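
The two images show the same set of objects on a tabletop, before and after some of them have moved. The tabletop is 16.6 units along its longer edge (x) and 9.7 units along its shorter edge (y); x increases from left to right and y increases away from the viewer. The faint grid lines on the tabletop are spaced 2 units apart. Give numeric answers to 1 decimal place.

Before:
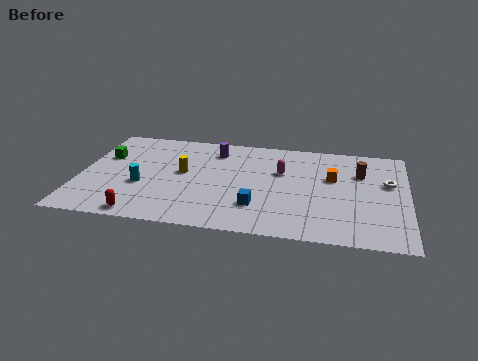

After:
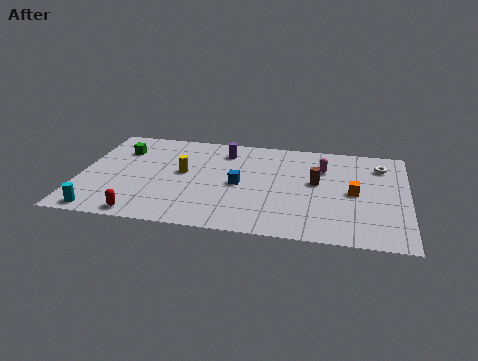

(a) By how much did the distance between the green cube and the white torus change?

-1.2

They were about 14.5 units apart before and 13.3 after — 1.2 units closer together.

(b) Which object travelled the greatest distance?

the cyan cylinder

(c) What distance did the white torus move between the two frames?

1.7

From (15.6, 5.9) to (15.2, 7.6), the white torus covered √(0.4² + 1.7²) ≈ 1.7 units.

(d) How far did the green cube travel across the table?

1.1

The green cube moved from about (1.1, 6.3) to (1.9, 7.1), a distance of √(0.8² + 0.8²) ≈ 1.1.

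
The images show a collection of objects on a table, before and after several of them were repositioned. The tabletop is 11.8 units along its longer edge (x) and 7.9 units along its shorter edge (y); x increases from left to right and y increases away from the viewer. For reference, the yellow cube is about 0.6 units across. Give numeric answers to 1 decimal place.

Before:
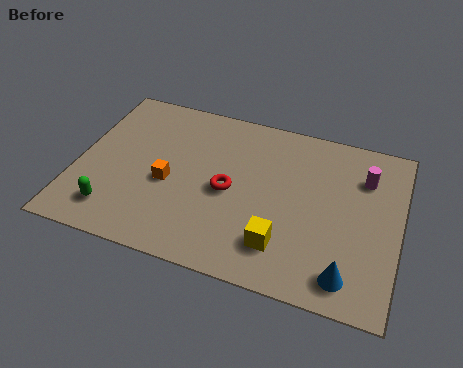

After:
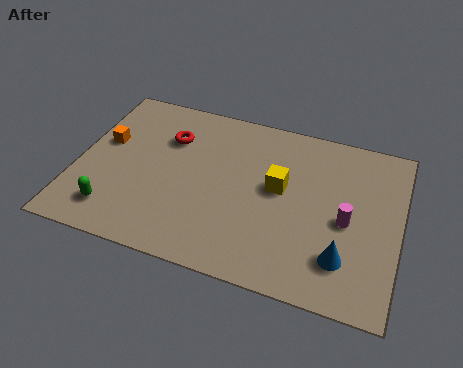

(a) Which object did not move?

the green capsule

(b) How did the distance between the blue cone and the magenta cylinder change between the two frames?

-2.9

Before: roughly 4.6 units apart; after: 1.7. That's 2.9 units closer together.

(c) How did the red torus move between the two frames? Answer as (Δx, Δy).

(-2.4, 1.9)

The red torus was at about (5.6, 3.7) and moved to about (3.2, 5.6).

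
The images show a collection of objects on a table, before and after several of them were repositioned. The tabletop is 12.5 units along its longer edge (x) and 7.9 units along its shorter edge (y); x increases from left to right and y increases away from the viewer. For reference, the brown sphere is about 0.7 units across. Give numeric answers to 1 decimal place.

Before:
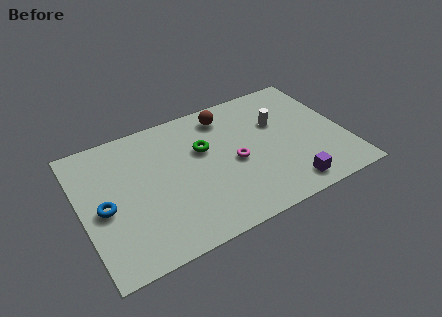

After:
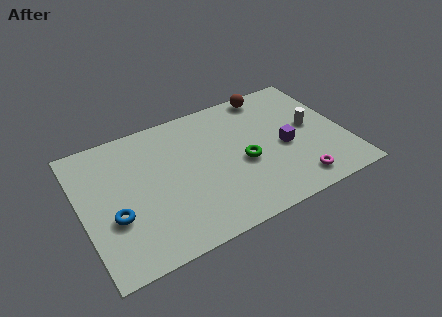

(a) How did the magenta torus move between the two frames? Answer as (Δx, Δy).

(2.6, -2.4)

The magenta torus started near (7.2, 3.6) and ended near (9.8, 1.2).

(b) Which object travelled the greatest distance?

the magenta torus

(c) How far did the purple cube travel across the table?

2.4

From (9.4, 1.1) to (9.6, 3.5), the purple cube covered √(0.2² + 2.4²) ≈ 2.4 units.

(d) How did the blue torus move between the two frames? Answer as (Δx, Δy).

(0.4, -0.7)

The blue torus was at about (1.0, 3.6) and moved to about (1.4, 2.9).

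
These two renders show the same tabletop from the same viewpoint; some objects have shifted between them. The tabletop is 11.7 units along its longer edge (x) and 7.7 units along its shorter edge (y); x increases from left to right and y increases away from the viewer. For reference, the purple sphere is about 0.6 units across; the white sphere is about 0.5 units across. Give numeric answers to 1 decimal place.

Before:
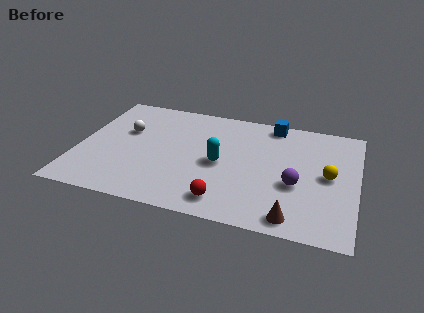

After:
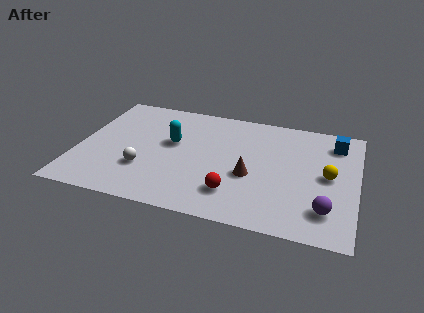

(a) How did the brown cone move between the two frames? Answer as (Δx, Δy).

(-1.9, 2.2)

From the two frames, the brown cone sits at roughly (9.2, 0.9) before and (7.3, 3.1) after.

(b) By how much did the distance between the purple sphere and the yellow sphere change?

+0.6

The distance was about 1.6 in the first image and 2.2 in the second, so they moved 0.6 units further apart.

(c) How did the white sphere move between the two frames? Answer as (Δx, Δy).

(1.0, -2.4)

From the two frames, the white sphere sits at roughly (1.9, 4.8) before and (2.9, 2.4) after.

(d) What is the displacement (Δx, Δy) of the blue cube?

(2.7, -0.7)

The blue cube started near (8.0, 6.9) and ended near (10.7, 6.2).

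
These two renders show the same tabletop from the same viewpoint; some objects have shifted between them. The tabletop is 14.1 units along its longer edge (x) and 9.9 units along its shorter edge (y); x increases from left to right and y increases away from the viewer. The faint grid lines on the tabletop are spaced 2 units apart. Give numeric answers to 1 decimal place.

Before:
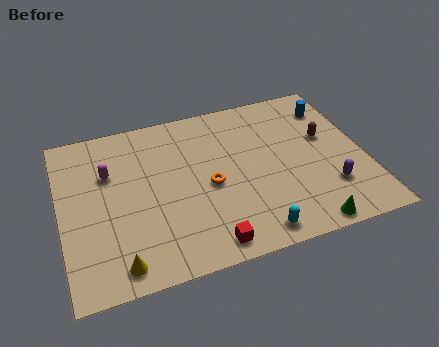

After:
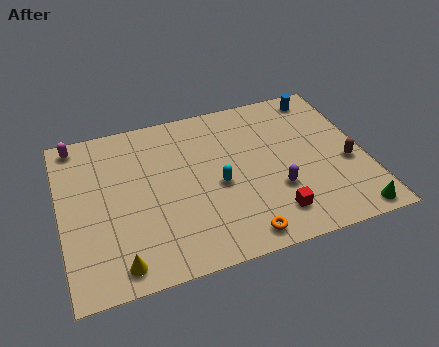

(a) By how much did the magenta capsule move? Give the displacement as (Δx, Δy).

(-1.4, 2.3)

From the two frames, the magenta capsule sits at roughly (2.3, 6.6) before and (0.9, 8.9) after.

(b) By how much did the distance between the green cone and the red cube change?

-0.9

Before: roughly 4.5 units apart; after: 3.6. That's 0.9 units closer together.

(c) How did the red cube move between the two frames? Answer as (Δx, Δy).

(3.1, 0.8)

The red cube was at about (6.4, 1.1) and moved to about (9.5, 1.9).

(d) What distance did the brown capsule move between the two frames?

2.1

The brown capsule moved from about (12.4, 5.9) to (13.2, 4.0), a distance of √(0.8² + 1.9²) ≈ 2.1.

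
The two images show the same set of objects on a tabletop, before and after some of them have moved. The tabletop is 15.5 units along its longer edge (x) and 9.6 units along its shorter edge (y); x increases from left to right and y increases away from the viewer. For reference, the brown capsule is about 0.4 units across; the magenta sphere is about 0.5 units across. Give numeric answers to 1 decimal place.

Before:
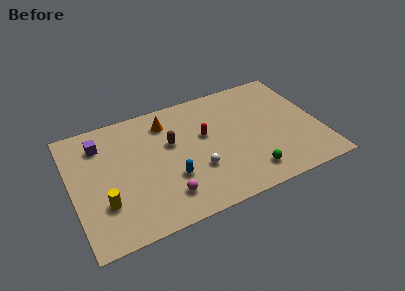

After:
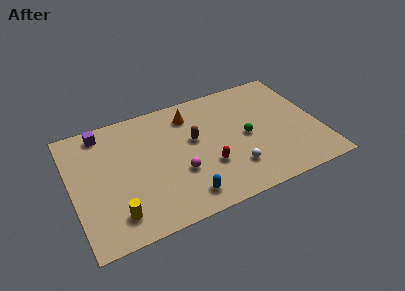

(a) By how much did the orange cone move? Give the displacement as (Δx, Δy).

(1.5, 0.0)

The orange cone started near (6.2, 7.7) and ended near (7.7, 7.7).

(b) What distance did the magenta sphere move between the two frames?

1.7

From (5.5, 2.0) to (6.5, 3.4), the magenta sphere covered √(1.0² + 1.4²) ≈ 1.7 units.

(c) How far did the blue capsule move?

1.8

From (6.0, 3.2) to (6.6, 1.5), the blue capsule covered √(0.6² + 1.7²) ≈ 1.8 units.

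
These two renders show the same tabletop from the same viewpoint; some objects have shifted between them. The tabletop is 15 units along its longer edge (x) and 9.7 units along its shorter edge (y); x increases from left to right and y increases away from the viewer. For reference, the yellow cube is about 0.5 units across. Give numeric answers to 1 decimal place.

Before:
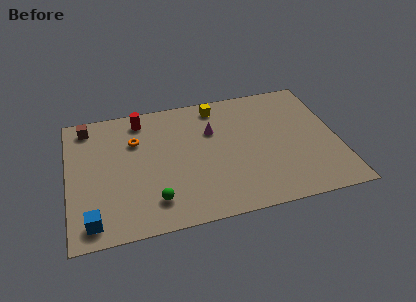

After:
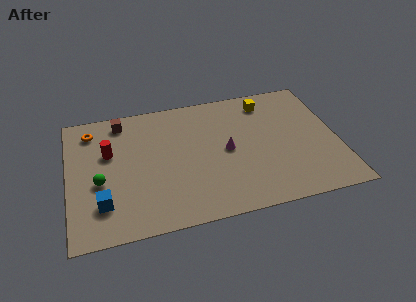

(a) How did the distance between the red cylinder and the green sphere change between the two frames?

-4.1

The distance was about 6.3 in the first image and 2.2 in the second, so they moved 4.1 units closer together.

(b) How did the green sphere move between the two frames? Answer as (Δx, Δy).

(-2.9, 2.0)

The green sphere started near (4.6, 2.0) and ended near (1.7, 4.0).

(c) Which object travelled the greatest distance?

the green sphere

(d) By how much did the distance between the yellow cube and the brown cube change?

+0.9

The distance was about 7.3 in the first image and 8.2 in the second, so they moved 0.9 units further apart.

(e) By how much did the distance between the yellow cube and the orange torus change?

+4.9

They were about 5.0 units apart before and 9.9 after — 4.9 units further apart.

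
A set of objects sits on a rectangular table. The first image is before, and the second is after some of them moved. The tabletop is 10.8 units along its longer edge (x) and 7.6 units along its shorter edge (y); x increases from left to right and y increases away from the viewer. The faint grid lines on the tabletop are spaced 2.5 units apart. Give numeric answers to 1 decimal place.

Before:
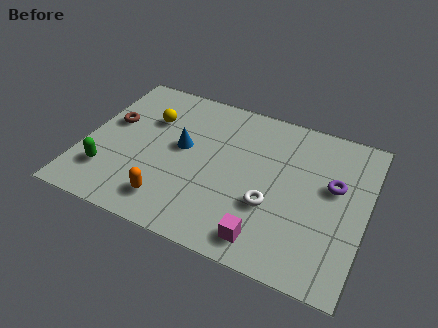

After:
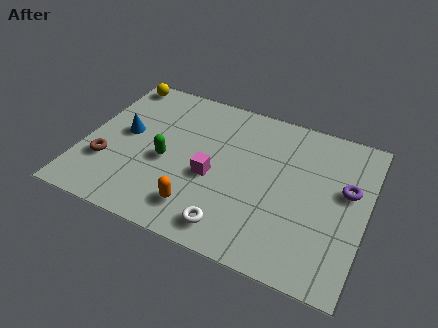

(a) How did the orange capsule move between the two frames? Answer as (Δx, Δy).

(1.1, 0.1)

The orange capsule started near (3.6, 1.4) and ended near (4.7, 1.5).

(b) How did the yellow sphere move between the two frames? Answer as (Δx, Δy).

(-1.5, 1.6)

From the two frames, the yellow sphere sits at roughly (2.3, 5.2) before and (0.8, 6.8) after.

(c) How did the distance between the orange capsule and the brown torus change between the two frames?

-0.3

They were about 4.1 units apart before and 3.8 after — 0.3 units closer together.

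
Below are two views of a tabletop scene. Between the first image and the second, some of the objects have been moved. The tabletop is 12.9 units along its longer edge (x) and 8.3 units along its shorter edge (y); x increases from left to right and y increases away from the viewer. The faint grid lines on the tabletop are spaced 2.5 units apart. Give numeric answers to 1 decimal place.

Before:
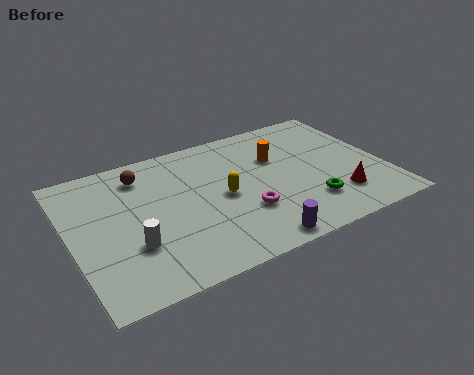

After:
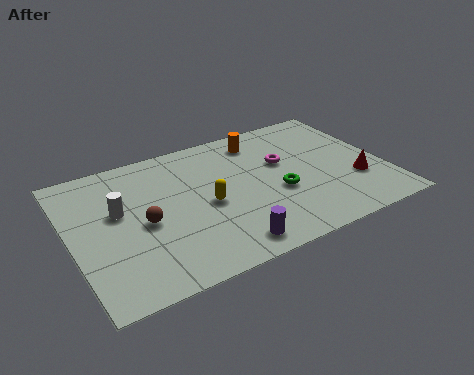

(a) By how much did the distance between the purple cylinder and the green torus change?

+0.5

They were about 2.8 units apart before and 3.3 after — 0.5 units further apart.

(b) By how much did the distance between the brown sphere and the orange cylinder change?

+0.5

They were about 5.6 units apart before and 6.1 after — 0.5 units further apart.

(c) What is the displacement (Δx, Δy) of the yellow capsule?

(-0.7, -0.2)

From the two frames, the yellow capsule sits at roughly (6.2, 4.0) before and (5.5, 3.8) after.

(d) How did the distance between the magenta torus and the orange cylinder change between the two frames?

-1.4

They were about 3.3 units apart before and 1.9 after — 1.4 units closer together.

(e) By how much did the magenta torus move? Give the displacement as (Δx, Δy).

(2.0, 2.4)

The magenta torus started near (6.9, 2.7) and ended near (8.9, 5.1).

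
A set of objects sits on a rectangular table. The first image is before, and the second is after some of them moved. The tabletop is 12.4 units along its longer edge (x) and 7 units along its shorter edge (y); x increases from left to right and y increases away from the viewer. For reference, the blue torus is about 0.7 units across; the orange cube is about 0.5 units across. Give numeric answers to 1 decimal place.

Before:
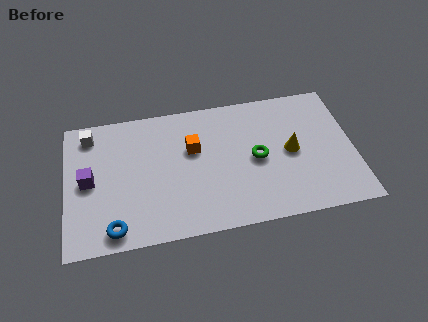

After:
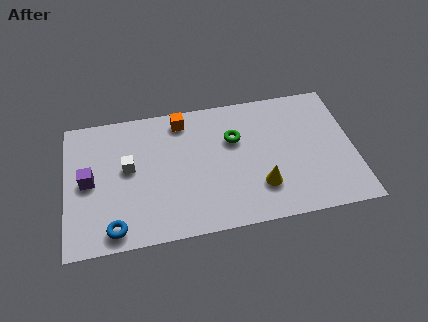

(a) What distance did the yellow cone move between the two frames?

2.1

The yellow cone was near (9.7, 3.5) before and (8.3, 1.9) after, so it travelled √(1.4² + 1.6²) ≈ 2.1 units.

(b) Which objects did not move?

the blue torus and the purple cube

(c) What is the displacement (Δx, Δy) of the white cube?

(1.6, -2.0)

The white cube started near (1.1, 5.9) and ended near (2.7, 3.9).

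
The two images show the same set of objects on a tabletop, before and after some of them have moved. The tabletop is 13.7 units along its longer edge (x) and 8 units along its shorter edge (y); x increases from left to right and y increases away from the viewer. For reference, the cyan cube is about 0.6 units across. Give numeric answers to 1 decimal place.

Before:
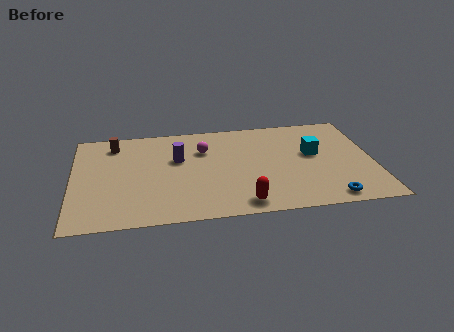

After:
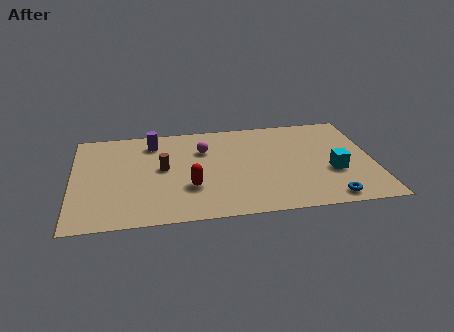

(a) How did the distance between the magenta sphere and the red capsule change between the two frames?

-1.8

The distance was about 4.9 in the first image and 3.1 in the second, so they moved 1.8 units closer together.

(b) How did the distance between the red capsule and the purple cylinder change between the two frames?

-0.7

The distance was about 4.9 in the first image and 4.2 in the second, so they moved 0.7 units closer together.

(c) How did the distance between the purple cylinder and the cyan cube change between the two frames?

+2.6

The distance was about 6.2 in the first image and 8.8 in the second, so they moved 2.6 units further apart.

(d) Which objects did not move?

the magenta sphere and the blue torus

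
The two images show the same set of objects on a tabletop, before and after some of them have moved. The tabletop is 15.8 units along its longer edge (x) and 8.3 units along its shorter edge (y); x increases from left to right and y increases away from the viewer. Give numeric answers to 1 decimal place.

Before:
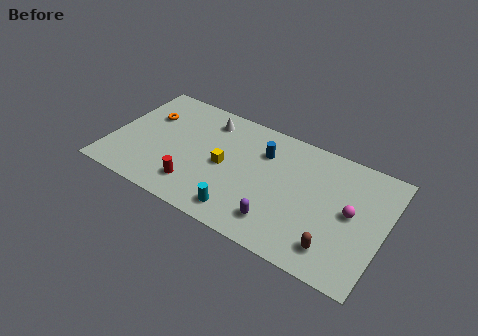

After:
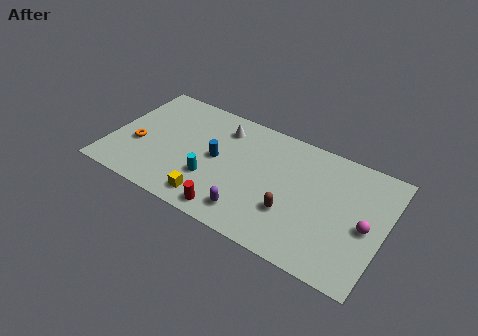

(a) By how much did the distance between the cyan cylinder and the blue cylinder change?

-3.1

They were about 4.7 units apart before and 1.6 after — 3.1 units closer together.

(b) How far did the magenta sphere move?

1.0

From (13.9, 4.3) to (14.8, 3.8), the magenta sphere covered √(0.9² + 0.5²) ≈ 1.0 units.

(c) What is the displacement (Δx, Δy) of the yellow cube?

(-0.4, -2.7)

From the two frames, the yellow cube sits at roughly (6.6, 4.0) before and (6.2, 1.3) after.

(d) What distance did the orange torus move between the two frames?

2.4

The orange torus was near (1.8, 5.6) before and (1.6, 3.2) after, so it travelled √(0.2² + 2.4²) ≈ 2.4 units.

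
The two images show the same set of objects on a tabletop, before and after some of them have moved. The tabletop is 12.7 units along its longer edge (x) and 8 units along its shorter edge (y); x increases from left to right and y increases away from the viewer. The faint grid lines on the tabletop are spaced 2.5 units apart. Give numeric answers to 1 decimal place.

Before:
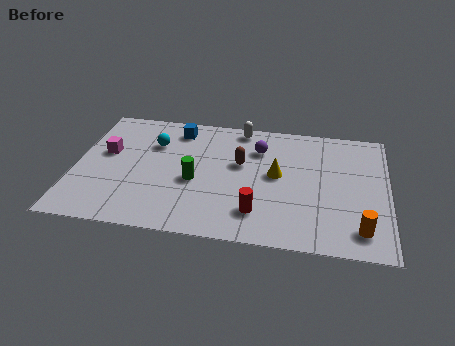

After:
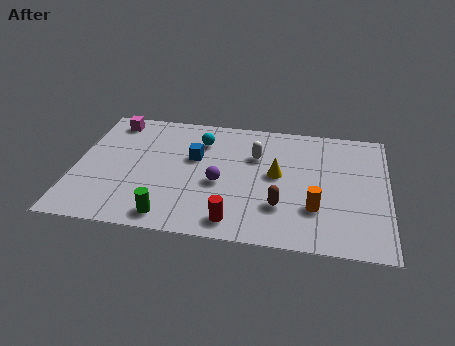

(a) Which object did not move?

the yellow cone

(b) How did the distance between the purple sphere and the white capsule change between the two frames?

+0.9

Before: roughly 1.5 units apart; after: 2.4. That's 0.9 units further apart.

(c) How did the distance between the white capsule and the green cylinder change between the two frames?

+1.3

Before: roughly 4.2 units apart; after: 5.5. That's 1.3 units further apart.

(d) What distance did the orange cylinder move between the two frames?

2.1

The orange cylinder was near (11.6, 1.4) before and (9.8, 2.4) after, so it travelled √(1.8² + 1.0²) ≈ 2.1 units.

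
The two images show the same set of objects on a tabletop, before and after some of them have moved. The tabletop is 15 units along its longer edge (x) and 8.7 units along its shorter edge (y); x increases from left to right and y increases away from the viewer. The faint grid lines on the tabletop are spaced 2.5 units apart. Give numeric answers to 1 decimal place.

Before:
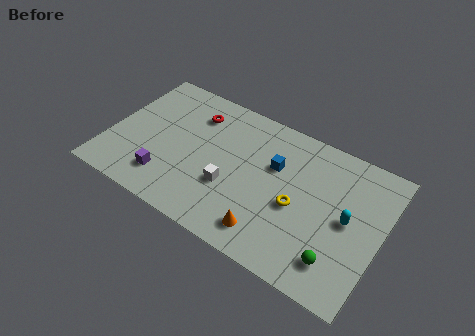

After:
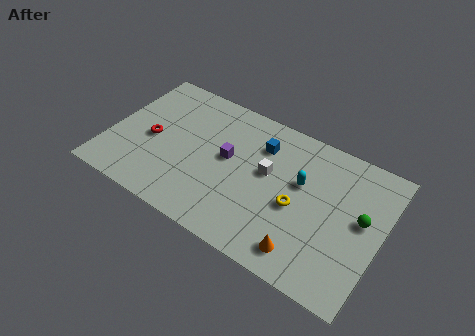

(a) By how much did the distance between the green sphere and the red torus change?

+1.6

Before: roughly 10.0 units apart; after: 11.6. That's 1.6 units further apart.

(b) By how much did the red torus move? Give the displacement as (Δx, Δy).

(-2.0, -2.7)

From the two frames, the red torus sits at roughly (4.3, 6.7) before and (2.3, 4.0) after.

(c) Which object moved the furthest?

the purple cube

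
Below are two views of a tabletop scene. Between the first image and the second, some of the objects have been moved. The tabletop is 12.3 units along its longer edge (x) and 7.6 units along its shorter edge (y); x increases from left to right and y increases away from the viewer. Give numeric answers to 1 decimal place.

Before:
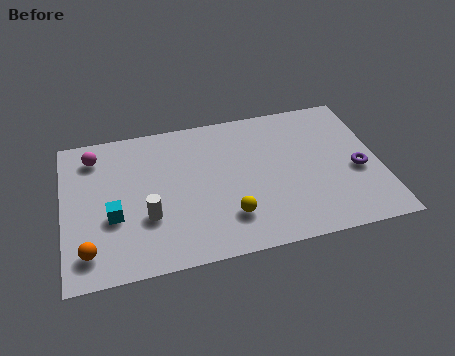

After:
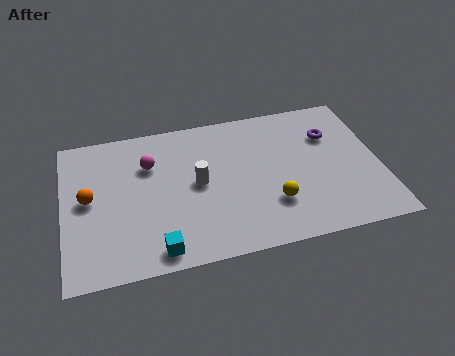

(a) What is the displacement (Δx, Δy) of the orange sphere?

(0.1, 2.6)

From the two frames, the orange sphere sits at roughly (0.9, 1.4) before and (1.0, 4.0) after.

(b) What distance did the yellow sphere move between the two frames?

1.7

From (6.3, 1.9) to (8.0, 2.2), the yellow sphere covered √(1.7² + 0.3²) ≈ 1.7 units.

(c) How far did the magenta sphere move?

2.3

The magenta sphere was near (1.3, 6.2) before and (3.4, 5.3) after, so it travelled √(2.1² + 0.9²) ≈ 2.3 units.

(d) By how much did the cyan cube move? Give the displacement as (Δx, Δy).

(1.6, -2.0)

From the two frames, the cyan cube sits at roughly (1.9, 2.9) before and (3.5, 0.9) after.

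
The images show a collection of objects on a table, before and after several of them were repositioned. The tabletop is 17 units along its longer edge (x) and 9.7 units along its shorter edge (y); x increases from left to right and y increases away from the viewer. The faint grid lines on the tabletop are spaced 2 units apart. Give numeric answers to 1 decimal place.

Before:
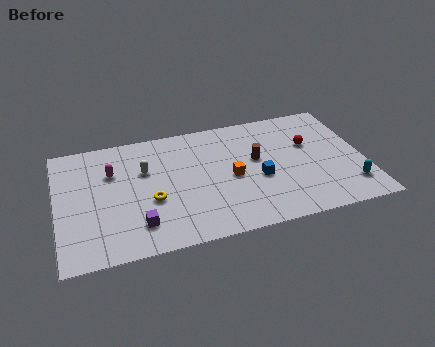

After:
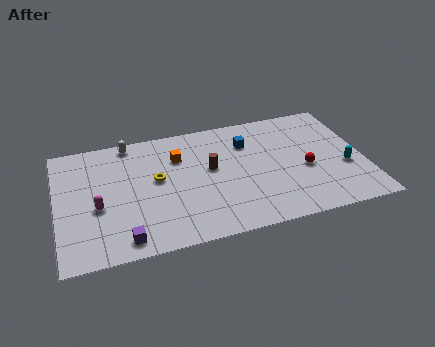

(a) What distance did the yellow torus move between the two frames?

1.6

The yellow torus was near (5.1, 3.8) before and (5.5, 5.4) after, so it travelled √(0.4² + 1.6²) ≈ 1.6 units.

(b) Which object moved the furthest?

the orange cube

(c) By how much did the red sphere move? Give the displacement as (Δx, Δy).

(-0.4, -2.0)

The red sphere started near (14.1, 6.1) and ended near (13.7, 4.1).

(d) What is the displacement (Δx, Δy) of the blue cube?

(-0.4, 3.1)

From the two frames, the blue cube sits at roughly (11.1, 4.0) before and (10.7, 7.1) after.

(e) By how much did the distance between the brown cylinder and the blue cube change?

+1.1

They were about 1.6 units apart before and 2.7 after — 1.1 units further apart.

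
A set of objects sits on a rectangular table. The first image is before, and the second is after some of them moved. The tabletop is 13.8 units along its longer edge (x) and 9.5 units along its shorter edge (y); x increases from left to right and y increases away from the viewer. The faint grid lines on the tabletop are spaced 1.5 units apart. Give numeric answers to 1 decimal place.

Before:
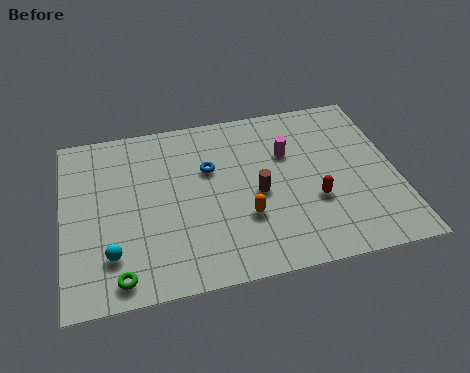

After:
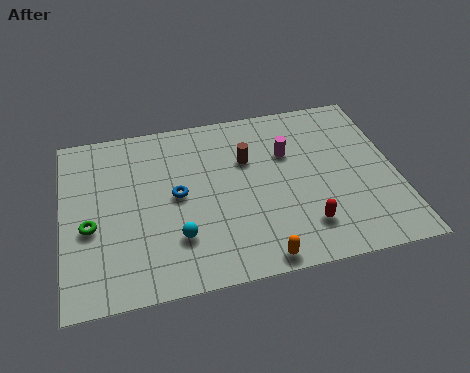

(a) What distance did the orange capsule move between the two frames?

2.3

The orange capsule moved from about (7.4, 3.1) to (7.8, 0.8), a distance of √(0.4² + 2.3²) ≈ 2.3.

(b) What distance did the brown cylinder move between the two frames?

2.0

The brown cylinder moved from about (8.0, 4.3) to (7.7, 6.3), a distance of √(0.3² + 2.0²) ≈ 2.0.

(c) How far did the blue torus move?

1.8

From (6.1, 6.1) to (4.7, 4.9), the blue torus covered √(1.4² + 1.2²) ≈ 1.8 units.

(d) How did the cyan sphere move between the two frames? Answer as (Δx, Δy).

(2.7, 0.3)

The cyan sphere started near (1.9, 2.3) and ended near (4.6, 2.6).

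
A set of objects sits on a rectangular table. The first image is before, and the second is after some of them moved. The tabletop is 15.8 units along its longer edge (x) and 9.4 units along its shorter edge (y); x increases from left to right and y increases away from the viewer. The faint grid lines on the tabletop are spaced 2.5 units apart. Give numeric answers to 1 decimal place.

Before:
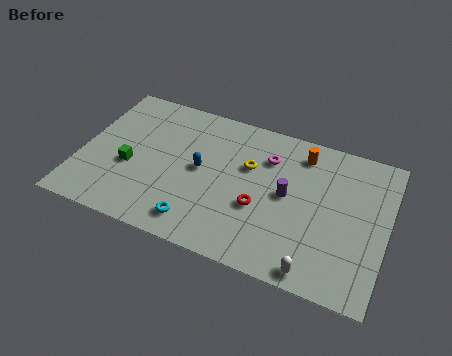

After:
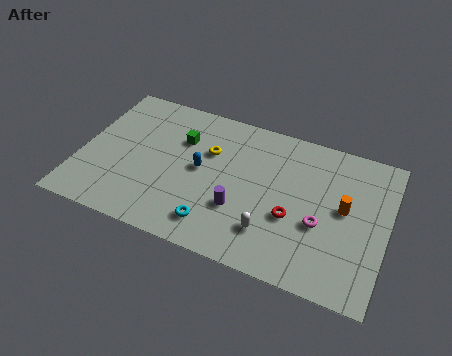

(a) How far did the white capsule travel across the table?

2.8

The white capsule was near (12.5, 0.9) before and (10.1, 2.3) after, so it travelled √(2.4² + 1.4²) ≈ 2.8 units.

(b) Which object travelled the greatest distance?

the magenta torus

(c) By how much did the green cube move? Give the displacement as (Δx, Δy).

(2.4, 2.7)

From the two frames, the green cube sits at roughly (2.6, 3.8) before and (5.0, 6.5) after.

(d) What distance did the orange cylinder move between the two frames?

3.6

From (11.2, 7.8) to (13.6, 5.1), the orange cylinder covered √(2.4² + 2.7²) ≈ 3.6 units.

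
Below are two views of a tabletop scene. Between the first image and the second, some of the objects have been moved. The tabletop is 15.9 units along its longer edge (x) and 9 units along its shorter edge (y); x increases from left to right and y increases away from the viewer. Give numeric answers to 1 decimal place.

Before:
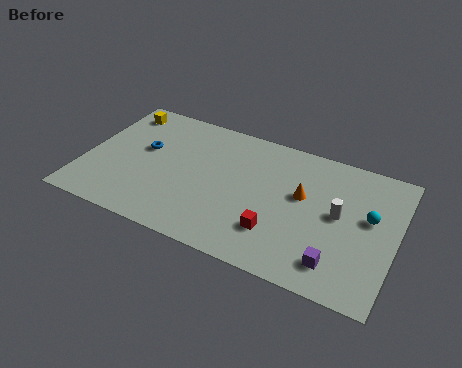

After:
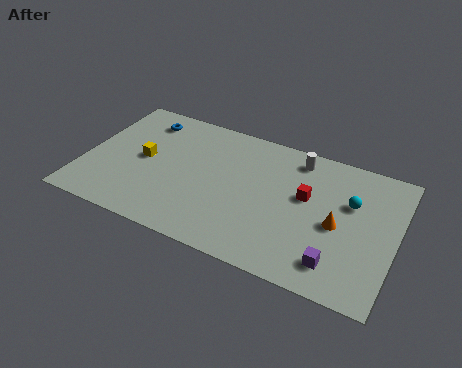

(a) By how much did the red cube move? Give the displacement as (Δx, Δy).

(1.2, 2.9)

The red cube started near (10.1, 2.4) and ended near (11.3, 5.3).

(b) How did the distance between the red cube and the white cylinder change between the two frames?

-1.3

They were about 3.8 units apart before and 2.5 after — 1.3 units closer together.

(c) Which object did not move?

the purple cube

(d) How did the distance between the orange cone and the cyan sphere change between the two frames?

-1.6

Before: roughly 3.4 units apart; after: 1.8. That's 1.6 units closer together.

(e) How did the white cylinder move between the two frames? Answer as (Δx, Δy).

(-2.4, 2.9)

The white cylinder was at about (13.0, 4.8) and moved to about (10.6, 7.7).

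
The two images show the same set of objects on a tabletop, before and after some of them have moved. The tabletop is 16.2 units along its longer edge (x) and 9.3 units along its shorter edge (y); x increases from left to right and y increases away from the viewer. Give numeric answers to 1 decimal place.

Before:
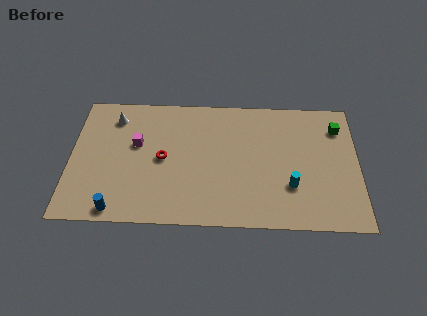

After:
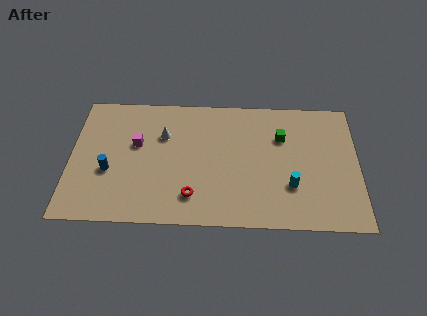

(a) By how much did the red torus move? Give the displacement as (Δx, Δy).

(1.7, -2.6)

The red torus was at about (5.2, 4.6) and moved to about (6.9, 2.0).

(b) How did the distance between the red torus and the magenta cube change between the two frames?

+3.0

The distance was about 1.8 in the first image and 4.8 in the second, so they moved 3.0 units further apart.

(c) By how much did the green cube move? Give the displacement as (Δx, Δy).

(-3.2, -0.8)

The green cube started near (15.1, 7.2) and ended near (11.9, 6.4).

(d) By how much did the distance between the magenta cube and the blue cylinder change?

-2.3

The distance was about 4.8 in the first image and 2.5 in the second, so they moved 2.3 units closer together.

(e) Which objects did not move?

the magenta cube and the cyan cylinder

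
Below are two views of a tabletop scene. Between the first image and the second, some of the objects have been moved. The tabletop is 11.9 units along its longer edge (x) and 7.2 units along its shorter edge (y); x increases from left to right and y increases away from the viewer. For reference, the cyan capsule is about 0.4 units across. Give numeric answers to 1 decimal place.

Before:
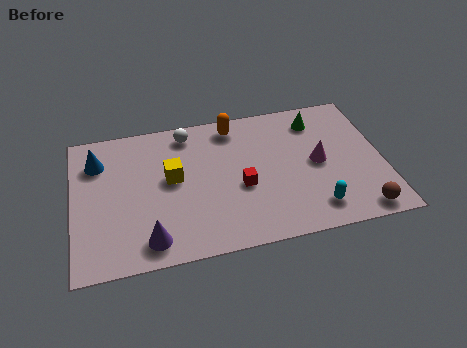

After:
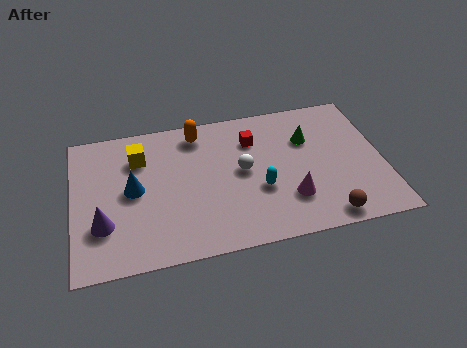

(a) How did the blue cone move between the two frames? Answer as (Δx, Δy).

(1.3, -1.7)

The blue cone was at about (1.0, 5.4) and moved to about (2.3, 3.7).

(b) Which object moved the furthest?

the white sphere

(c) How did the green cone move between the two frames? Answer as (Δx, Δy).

(-0.4, -0.9)

The green cone started near (9.5, 5.8) and ended near (9.1, 4.9).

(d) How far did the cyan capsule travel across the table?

2.4

From (9.1, 1.3) to (7.1, 2.7), the cyan capsule covered √(2.0² + 1.4²) ≈ 2.4 units.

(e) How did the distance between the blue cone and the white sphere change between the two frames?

+0.6

Before: roughly 3.6 units apart; after: 4.2. That's 0.6 units further apart.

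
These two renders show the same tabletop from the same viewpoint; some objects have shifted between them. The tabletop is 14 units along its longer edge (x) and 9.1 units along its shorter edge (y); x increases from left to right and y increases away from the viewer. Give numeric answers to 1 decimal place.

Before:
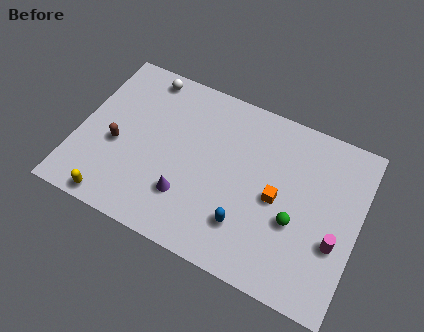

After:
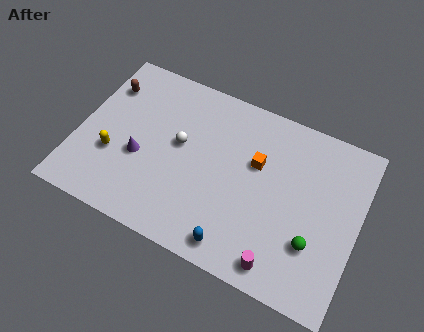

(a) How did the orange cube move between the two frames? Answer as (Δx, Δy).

(-1.2, 1.4)

From the two frames, the orange cube sits at roughly (10.0, 4.3) before and (8.8, 5.7) after.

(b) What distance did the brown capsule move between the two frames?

3.2

The brown capsule was near (2.0, 3.8) before and (1.0, 6.8) after, so it travelled √(1.0² + 3.0²) ≈ 3.2 units.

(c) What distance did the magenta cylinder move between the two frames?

3.3

The magenta cylinder was near (13.0, 3.3) before and (10.6, 1.1) after, so it travelled √(2.4² + 2.2²) ≈ 3.3 units.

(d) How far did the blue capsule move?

1.2

From (8.7, 2.3) to (8.4, 1.1), the blue capsule covered √(0.3² + 1.2²) ≈ 1.2 units.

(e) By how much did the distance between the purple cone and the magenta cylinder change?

+0.5

They were about 7.3 units apart before and 7.8 after — 0.5 units further apart.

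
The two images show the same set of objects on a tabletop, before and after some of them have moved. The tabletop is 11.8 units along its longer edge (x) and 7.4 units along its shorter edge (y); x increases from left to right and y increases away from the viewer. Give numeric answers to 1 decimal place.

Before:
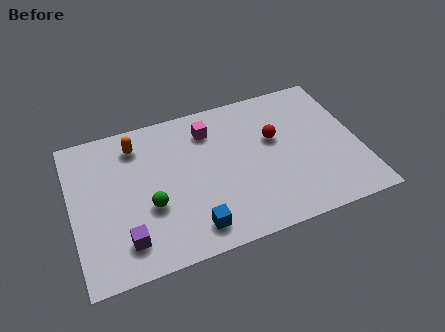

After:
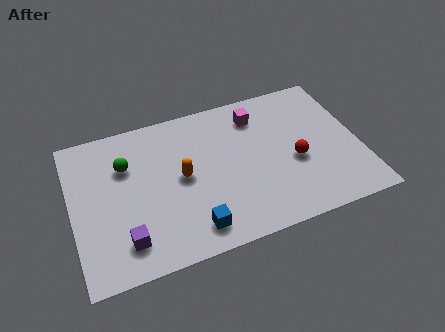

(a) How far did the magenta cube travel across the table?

2.0

The magenta cube moved from about (5.8, 5.8) to (7.8, 5.9), a distance of √(2.0² + 0.1²) ≈ 2.0.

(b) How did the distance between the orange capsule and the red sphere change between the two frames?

-1.1

The distance was about 5.8 in the first image and 4.7 in the second, so they moved 1.1 units closer together.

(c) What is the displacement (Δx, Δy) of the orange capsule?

(1.7, -2.2)

From the two frames, the orange capsule sits at roughly (2.8, 6.0) before and (4.5, 3.8) after.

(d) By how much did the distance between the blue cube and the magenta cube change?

+0.9

The distance was about 4.7 in the first image and 5.6 in the second, so they moved 0.9 units further apart.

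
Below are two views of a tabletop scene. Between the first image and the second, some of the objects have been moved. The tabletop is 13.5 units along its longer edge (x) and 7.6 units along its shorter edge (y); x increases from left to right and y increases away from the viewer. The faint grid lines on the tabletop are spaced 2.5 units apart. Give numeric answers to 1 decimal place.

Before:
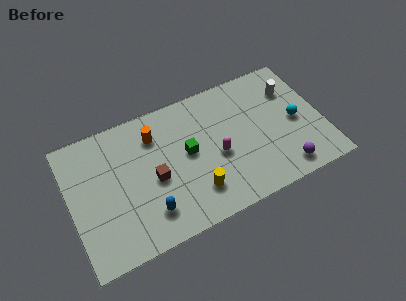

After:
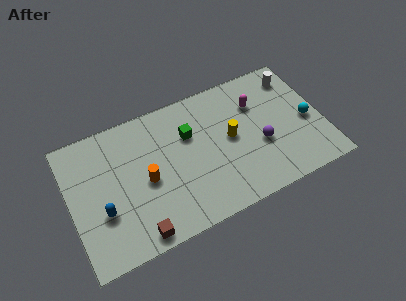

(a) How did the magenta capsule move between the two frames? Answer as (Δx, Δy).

(2.4, 2.1)

From the two frames, the magenta capsule sits at roughly (7.8, 3.3) before and (10.2, 5.4) after.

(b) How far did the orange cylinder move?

2.4

The orange cylinder was near (4.7, 5.8) before and (4.0, 3.5) after, so it travelled √(0.7² + 2.3²) ≈ 2.4 units.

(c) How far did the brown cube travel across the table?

2.9

From (4.4, 3.4) to (3.2, 0.8), the brown cube covered √(1.2² + 2.6²) ≈ 2.9 units.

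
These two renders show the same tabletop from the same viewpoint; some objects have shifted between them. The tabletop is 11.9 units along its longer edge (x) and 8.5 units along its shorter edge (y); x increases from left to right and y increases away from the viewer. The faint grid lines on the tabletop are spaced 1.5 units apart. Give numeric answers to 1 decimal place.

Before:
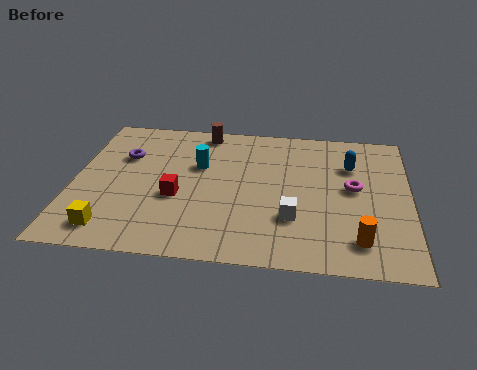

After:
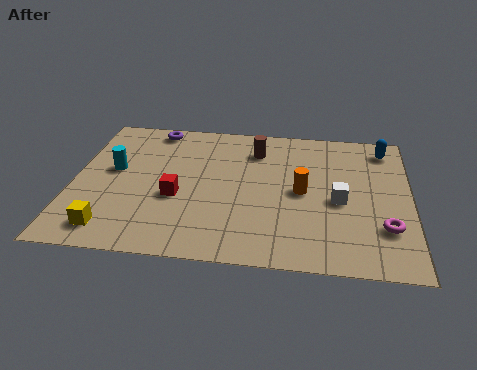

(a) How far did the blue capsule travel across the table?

1.7

The blue capsule was near (9.8, 6.0) before and (11.0, 7.2) after, so it travelled √(1.2² + 1.2²) ≈ 1.7 units.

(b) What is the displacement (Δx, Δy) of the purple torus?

(1.0, 1.9)

The purple torus was at about (1.7, 5.7) and moved to about (2.7, 7.6).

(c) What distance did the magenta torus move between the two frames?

2.5

The magenta torus was near (9.9, 4.6) before and (11.0, 2.4) after, so it travelled √(1.1² + 2.2²) ≈ 2.5 units.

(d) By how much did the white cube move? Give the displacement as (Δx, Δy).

(1.6, 1.2)

The white cube was at about (7.8, 2.6) and moved to about (9.4, 3.8).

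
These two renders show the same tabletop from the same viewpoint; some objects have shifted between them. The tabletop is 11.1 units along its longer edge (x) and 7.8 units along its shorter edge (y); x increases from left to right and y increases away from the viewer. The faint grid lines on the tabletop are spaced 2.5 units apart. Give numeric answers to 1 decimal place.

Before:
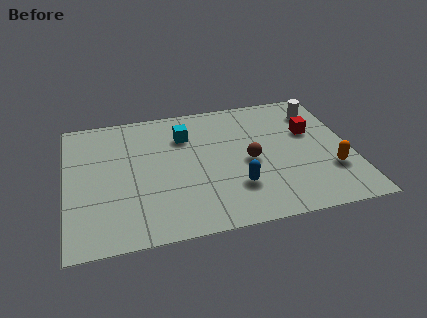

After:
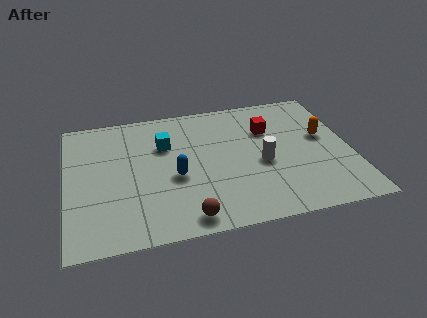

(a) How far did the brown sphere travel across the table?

3.7

The brown sphere was near (7.1, 3.6) before and (4.5, 0.9) after, so it travelled √(2.6² + 2.7²) ≈ 3.7 units.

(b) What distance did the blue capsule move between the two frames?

2.5

The blue capsule was near (6.5, 2.2) before and (4.2, 3.3) after, so it travelled √(2.3² + 1.1²) ≈ 2.5 units.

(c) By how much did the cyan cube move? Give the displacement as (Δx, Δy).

(-0.8, -0.4)

The cyan cube started near (4.7, 5.7) and ended near (3.9, 5.3).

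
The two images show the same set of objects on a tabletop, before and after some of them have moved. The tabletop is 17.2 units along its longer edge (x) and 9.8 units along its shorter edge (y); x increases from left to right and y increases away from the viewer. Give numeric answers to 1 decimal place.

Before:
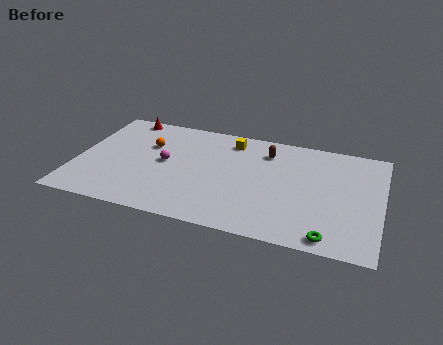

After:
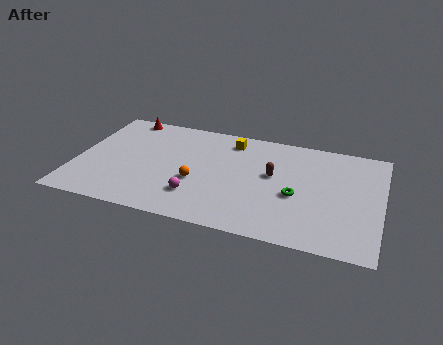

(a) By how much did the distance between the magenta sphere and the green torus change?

-4.6

Before: roughly 10.3 units apart; after: 5.7. That's 4.6 units closer together.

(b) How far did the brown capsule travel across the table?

2.2

The brown capsule was near (10.6, 7.7) before and (11.1, 5.6) after, so it travelled √(0.5² + 2.1²) ≈ 2.2 units.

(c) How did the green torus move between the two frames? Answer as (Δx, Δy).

(-2.0, 3.1)

The green torus was at about (14.5, 1.0) and moved to about (12.5, 4.1).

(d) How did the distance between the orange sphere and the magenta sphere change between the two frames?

-0.5

They were about 1.8 units apart before and 1.3 after — 0.5 units closer together.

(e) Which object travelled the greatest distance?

the orange sphere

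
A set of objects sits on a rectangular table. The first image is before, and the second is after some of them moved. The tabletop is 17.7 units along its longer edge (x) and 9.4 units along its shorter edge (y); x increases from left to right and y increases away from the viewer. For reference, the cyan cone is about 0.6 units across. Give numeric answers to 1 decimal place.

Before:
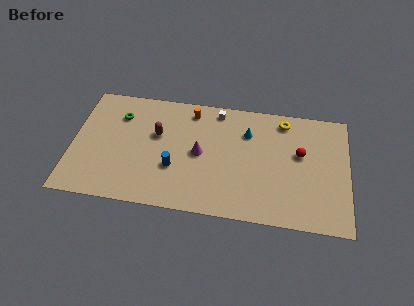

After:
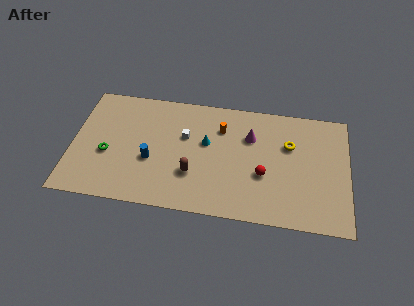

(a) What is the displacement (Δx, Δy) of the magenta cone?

(3.2, 1.8)

The magenta cone started near (8.2, 4.7) and ended near (11.4, 6.5).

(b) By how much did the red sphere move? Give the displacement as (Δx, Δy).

(-2.3, -2.0)

The red sphere was at about (14.6, 5.6) and moved to about (12.3, 3.6).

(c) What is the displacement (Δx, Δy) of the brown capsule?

(2.4, -2.8)

The brown capsule was at about (5.4, 5.8) and moved to about (7.8, 3.0).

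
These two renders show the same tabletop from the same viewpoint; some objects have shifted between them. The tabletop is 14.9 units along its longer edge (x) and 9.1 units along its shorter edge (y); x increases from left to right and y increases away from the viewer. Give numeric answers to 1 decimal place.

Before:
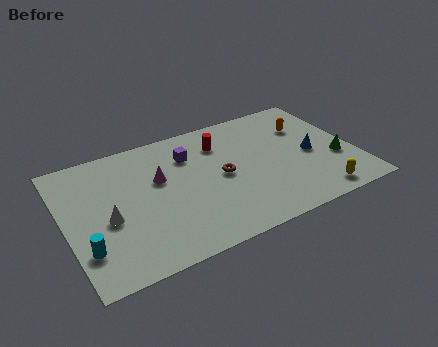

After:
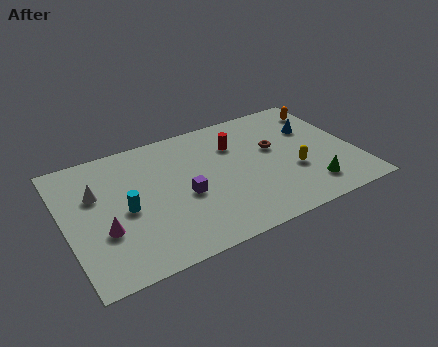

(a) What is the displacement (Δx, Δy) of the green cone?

(-1.7, -1.5)

The green cone started near (13.9, 3.3) and ended near (12.2, 1.8).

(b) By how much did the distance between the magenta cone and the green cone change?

+1.2

They were about 9.3 units apart before and 10.5 after — 1.2 units further apart.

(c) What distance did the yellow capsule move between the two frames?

2.4

The yellow capsule was near (12.5, 1.1) before and (11.6, 3.3) after, so it travelled √(0.9² + 2.2²) ≈ 2.4 units.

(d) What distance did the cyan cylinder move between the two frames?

2.8

The cyan cylinder moved from about (0.8, 2.4) to (3.0, 4.2), a distance of √(2.2² + 1.8²) ≈ 2.8.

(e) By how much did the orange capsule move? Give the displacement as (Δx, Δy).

(1.2, 1.0)

The orange capsule started near (12.8, 6.4) and ended near (14.0, 7.4).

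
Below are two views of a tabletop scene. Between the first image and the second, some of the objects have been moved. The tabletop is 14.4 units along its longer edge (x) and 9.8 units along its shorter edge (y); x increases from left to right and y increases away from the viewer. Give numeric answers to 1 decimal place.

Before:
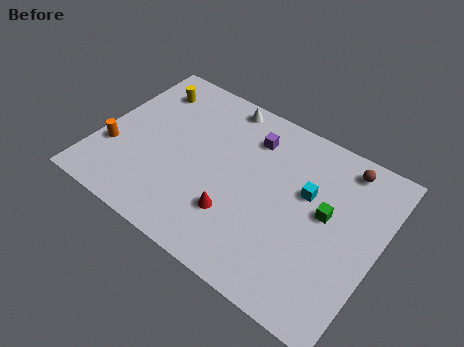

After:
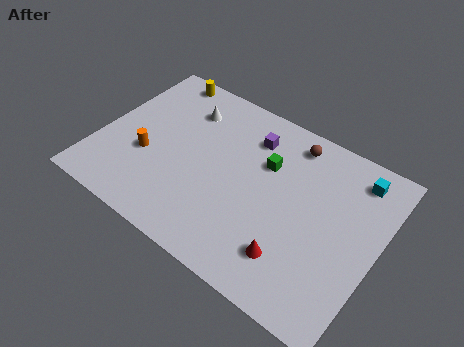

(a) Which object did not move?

the purple cube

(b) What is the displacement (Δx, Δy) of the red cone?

(3.1, -0.6)

The red cone was at about (7.5, 2.8) and moved to about (10.6, 2.2).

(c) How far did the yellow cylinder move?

1.2

The yellow cylinder moved from about (1.8, 7.8) to (2.2, 8.9), a distance of √(0.4² + 1.1²) ≈ 1.2.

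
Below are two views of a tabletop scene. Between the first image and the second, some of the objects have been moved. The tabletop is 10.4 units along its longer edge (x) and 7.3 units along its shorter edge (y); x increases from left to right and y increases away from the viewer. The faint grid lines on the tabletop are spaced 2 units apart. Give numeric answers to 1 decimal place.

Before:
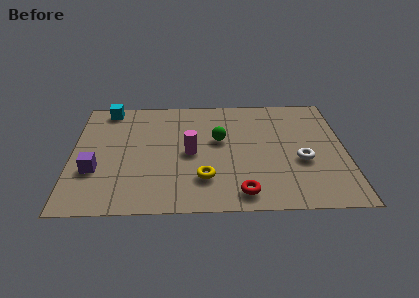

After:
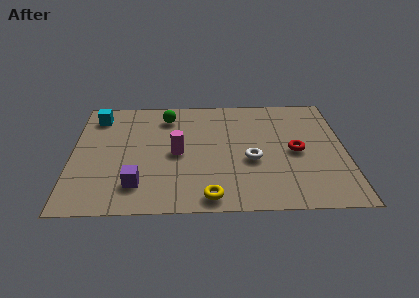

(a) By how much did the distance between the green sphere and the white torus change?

+0.9

They were about 3.4 units apart before and 4.3 after — 0.9 units further apart.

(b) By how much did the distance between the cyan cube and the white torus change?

-1.6

They were about 8.2 units apart before and 6.6 after — 1.6 units closer together.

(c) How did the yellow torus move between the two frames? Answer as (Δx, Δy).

(0.2, -1.1)

The yellow torus started near (5.0, 1.9) and ended near (5.2, 0.8).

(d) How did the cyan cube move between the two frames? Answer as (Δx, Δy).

(-0.4, -0.5)

From the two frames, the cyan cube sits at roughly (1.3, 6.5) before and (0.9, 6.0) after.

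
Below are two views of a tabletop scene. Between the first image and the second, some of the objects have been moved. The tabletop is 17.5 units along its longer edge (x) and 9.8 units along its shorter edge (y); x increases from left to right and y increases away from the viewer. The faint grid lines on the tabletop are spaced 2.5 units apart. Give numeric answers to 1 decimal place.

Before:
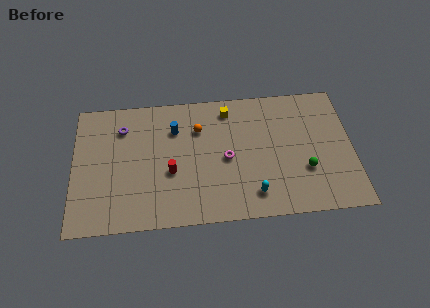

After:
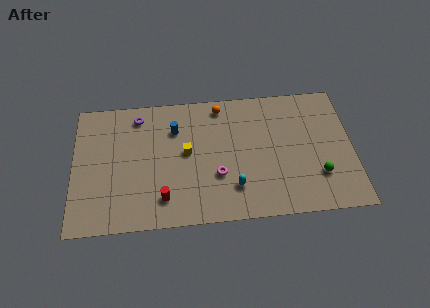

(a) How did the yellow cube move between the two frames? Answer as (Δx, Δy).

(-2.7, -3.0)

The yellow cube started near (9.8, 8.3) and ended near (7.1, 5.3).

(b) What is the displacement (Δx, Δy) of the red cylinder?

(-0.5, -1.9)

From the two frames, the red cylinder sits at roughly (6.1, 3.9) before and (5.6, 2.0) after.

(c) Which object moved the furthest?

the yellow cube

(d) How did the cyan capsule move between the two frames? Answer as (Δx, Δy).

(-1.2, 0.6)

The cyan capsule started near (11.2, 1.8) and ended near (10.0, 2.4).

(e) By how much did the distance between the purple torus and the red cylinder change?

+1.8

Before: roughly 4.7 units apart; after: 6.5. That's 1.8 units further apart.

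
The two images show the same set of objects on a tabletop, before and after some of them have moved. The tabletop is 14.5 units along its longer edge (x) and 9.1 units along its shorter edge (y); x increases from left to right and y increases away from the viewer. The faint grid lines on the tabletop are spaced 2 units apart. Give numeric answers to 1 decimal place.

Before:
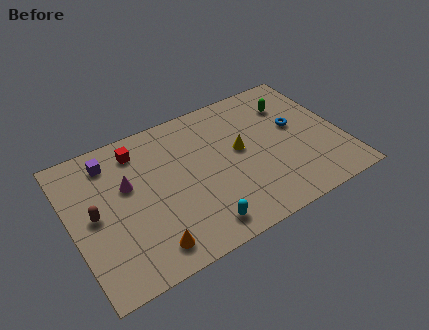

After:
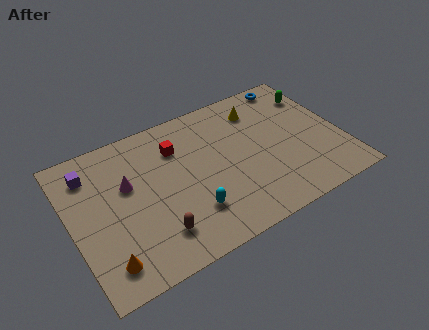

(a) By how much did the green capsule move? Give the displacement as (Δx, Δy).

(1.4, 0.1)

From the two frames, the green capsule sits at roughly (12.2, 6.8) before and (13.6, 6.9) after.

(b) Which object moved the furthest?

the brown capsule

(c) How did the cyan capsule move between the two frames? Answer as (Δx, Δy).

(-0.3, 1.1)

The cyan capsule started near (6.3, 1.3) and ended near (6.0, 2.4).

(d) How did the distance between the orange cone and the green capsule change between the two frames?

+3.1

They were about 10.2 units apart before and 13.3 after — 3.1 units further apart.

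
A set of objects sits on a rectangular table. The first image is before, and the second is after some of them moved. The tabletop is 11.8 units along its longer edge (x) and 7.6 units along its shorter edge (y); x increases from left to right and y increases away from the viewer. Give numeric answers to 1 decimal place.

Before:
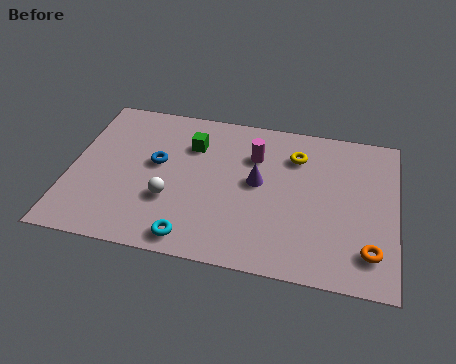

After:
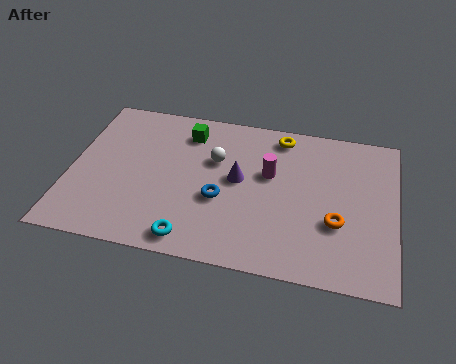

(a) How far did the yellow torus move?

1.1

From (8.1, 5.7) to (7.5, 6.6), the yellow torus covered √(0.6² + 0.9²) ≈ 1.1 units.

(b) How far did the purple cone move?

0.7

From (6.8, 4.1) to (6.1, 4.1), the purple cone covered √(0.7² + 0.0²) ≈ 0.7 units.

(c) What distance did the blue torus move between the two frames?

2.7

From (3.1, 4.3) to (5.5, 3.0), the blue torus covered √(2.4² + 1.3²) ≈ 2.7 units.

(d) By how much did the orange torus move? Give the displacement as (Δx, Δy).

(-1.2, 1.1)

The orange torus was at about (10.9, 1.6) and moved to about (9.7, 2.7).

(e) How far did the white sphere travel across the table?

2.7

From (3.7, 2.6) to (5.2, 4.9), the white sphere covered √(1.5² + 2.3²) ≈ 2.7 units.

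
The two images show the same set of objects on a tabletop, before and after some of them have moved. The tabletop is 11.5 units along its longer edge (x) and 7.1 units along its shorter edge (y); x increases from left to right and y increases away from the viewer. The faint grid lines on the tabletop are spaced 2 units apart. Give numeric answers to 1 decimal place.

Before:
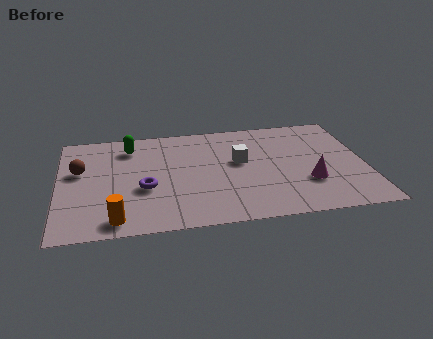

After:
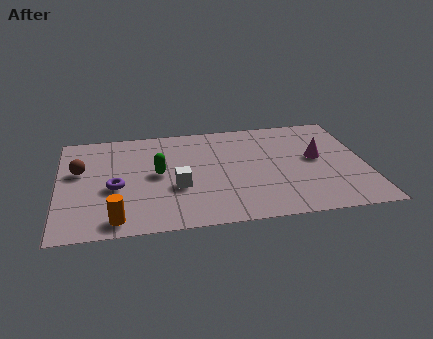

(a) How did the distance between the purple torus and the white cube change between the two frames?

-1.5

The distance was about 3.8 in the first image and 2.3 in the second, so they moved 1.5 units closer together.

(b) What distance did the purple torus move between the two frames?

1.1

The purple torus was near (3.2, 2.8) before and (2.1, 3.0) after, so it travelled √(1.1² + 0.2²) ≈ 1.1 units.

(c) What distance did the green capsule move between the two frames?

2.2

The green capsule was near (2.7, 5.7) before and (3.7, 3.7) after, so it travelled √(1.0² + 2.0²) ≈ 2.2 units.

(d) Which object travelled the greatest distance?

the white cube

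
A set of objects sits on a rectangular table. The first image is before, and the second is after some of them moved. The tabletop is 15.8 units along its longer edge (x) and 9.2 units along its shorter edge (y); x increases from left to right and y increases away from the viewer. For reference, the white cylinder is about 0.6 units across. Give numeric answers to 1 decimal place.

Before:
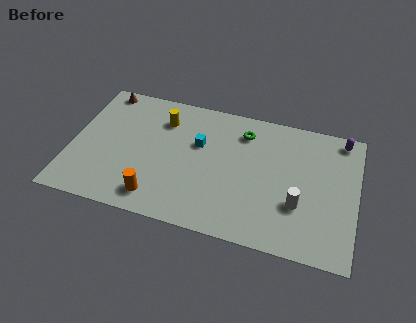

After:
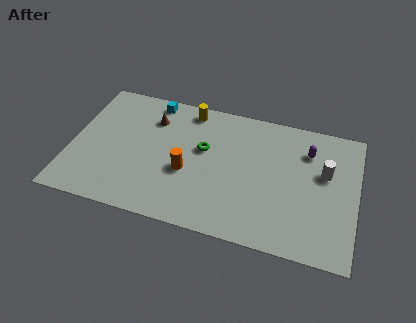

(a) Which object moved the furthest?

the cyan cube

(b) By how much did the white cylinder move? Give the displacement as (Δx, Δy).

(1.3, 2.5)

The white cylinder was at about (12.7, 3.1) and moved to about (14.0, 5.6).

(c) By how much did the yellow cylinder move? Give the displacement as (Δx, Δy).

(1.4, 1.1)

From the two frames, the yellow cylinder sits at roughly (4.9, 7.0) before and (6.3, 8.1) after.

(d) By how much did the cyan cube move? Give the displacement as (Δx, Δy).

(-2.8, 2.4)

From the two frames, the cyan cube sits at roughly (7.0, 5.8) before and (4.2, 8.2) after.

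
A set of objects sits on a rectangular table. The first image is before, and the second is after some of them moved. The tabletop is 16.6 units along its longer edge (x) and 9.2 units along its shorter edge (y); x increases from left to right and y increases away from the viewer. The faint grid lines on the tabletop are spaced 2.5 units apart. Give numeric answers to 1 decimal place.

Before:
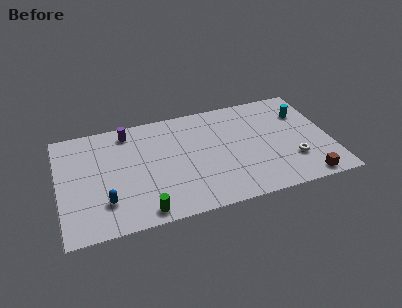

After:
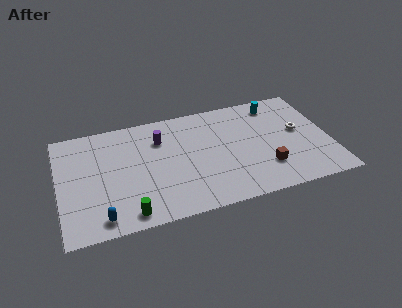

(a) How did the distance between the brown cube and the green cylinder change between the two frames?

-1.3

The distance was about 9.9 in the first image and 8.6 in the second, so they moved 1.3 units closer together.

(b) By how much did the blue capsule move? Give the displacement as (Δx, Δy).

(-0.3, -1.2)

The blue capsule started near (2.7, 2.4) and ended near (2.4, 1.2).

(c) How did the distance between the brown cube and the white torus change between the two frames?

+1.6

The distance was about 1.9 in the first image and 3.5 in the second, so they moved 1.6 units further apart.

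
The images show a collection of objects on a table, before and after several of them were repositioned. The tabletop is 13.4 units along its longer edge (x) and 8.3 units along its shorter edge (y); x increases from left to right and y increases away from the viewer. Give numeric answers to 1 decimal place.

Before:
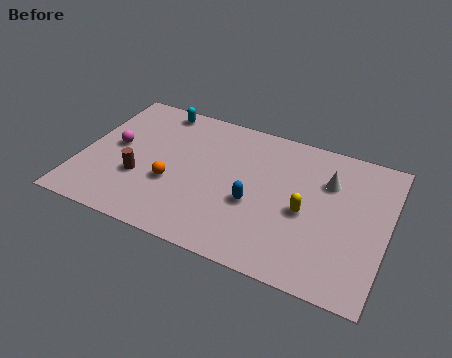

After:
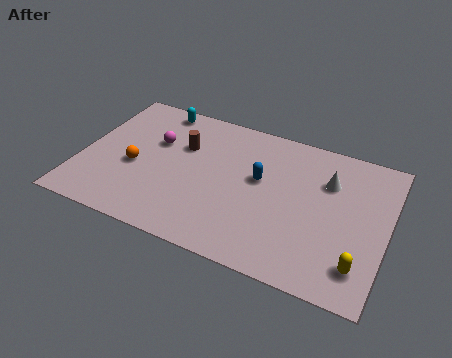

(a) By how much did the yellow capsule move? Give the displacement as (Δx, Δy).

(2.5, -2.0)

The yellow capsule started near (9.9, 3.7) and ended near (12.4, 1.7).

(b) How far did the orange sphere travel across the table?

1.7

The orange sphere was near (4.1, 3.1) before and (2.4, 3.5) after, so it travelled √(1.7² + 0.4²) ≈ 1.7 units.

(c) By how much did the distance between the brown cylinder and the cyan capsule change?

-2.1

Before: roughly 4.5 units apart; after: 2.4. That's 2.1 units closer together.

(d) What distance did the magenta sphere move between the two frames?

1.9

The magenta sphere was near (1.4, 4.4) before and (3.1, 5.3) after, so it travelled √(1.7² + 0.9²) ≈ 1.9 units.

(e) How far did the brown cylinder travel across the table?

3.1

The brown cylinder moved from about (2.7, 2.9) to (4.3, 5.5), a distance of √(1.6² + 2.6²) ≈ 3.1.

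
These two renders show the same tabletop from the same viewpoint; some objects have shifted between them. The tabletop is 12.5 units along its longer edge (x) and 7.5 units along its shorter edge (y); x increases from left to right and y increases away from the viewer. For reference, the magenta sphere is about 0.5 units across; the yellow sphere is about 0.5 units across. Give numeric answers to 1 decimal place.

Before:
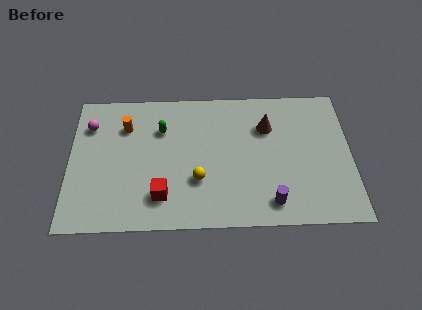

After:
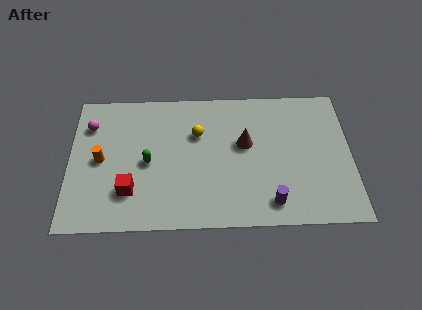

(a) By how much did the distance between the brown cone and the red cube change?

-0.3

The distance was about 5.9 in the first image and 5.6 in the second, so they moved 0.3 units closer together.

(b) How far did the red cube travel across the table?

1.4

The red cube moved from about (4.1, 1.7) to (2.7, 2.0), a distance of √(1.4² + 0.3²) ≈ 1.4.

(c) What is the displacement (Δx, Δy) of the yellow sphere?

(0.0, 2.5)

The yellow sphere was at about (5.7, 2.5) and moved to about (5.7, 5.0).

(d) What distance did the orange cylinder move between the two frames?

2.1

The orange cylinder moved from about (2.5, 5.5) to (1.4, 3.7), a distance of √(1.1² + 1.8²) ≈ 2.1.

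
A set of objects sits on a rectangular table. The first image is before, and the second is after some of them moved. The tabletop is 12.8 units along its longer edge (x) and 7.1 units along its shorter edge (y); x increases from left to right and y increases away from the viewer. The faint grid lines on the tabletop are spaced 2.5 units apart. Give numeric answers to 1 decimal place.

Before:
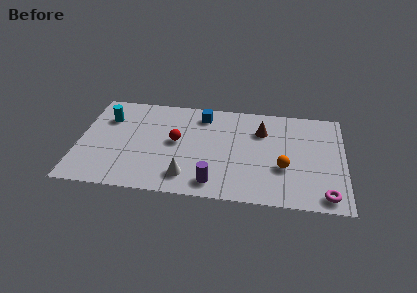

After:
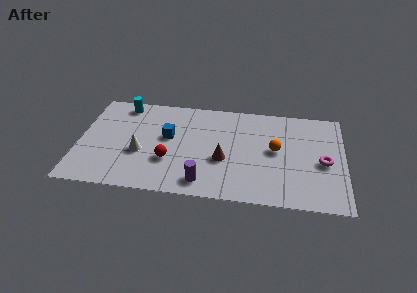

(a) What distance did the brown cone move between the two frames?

2.9

The brown cone was near (8.8, 5.1) before and (7.0, 2.8) after, so it travelled √(1.8² + 2.3²) ≈ 2.9 units.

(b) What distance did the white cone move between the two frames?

2.7

From (5.3, 1.4) to (3.0, 2.8), the white cone covered √(2.3² + 1.4²) ≈ 2.7 units.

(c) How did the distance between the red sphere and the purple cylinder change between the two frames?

-1.2

Before: roughly 3.3 units apart; after: 2.1. That's 1.2 units closer together.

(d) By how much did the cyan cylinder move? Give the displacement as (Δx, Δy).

(0.7, 1.1)

The cyan cylinder was at about (1.3, 5.1) and moved to about (2.0, 6.2).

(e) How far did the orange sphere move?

1.3

The orange sphere moved from about (9.9, 2.6) to (9.5, 3.8), a distance of √(0.4² + 1.2²) ≈ 1.3.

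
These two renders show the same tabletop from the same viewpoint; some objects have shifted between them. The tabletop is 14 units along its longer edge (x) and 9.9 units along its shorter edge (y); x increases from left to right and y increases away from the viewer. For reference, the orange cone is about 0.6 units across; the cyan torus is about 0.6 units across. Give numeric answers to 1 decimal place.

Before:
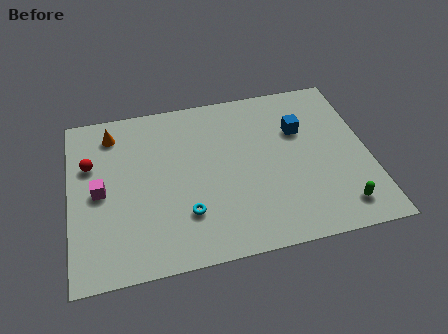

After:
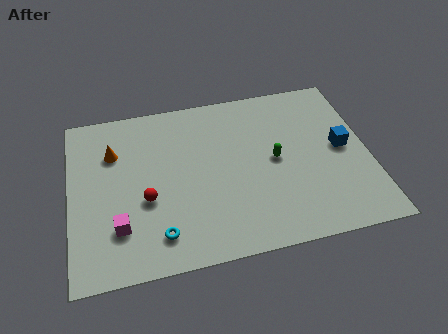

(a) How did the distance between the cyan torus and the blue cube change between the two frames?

+2.6

They were about 6.8 units apart before and 9.4 after — 2.6 units further apart.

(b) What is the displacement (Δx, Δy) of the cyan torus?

(-1.3, -0.9)

From the two frames, the cyan torus sits at roughly (5.3, 2.7) before and (4.0, 1.8) after.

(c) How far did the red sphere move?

3.6

The red sphere was near (1.0, 6.5) before and (3.5, 3.9) after, so it travelled √(2.5² + 2.6²) ≈ 3.6 units.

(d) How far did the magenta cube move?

2.3

The magenta cube was near (1.4, 4.8) before and (2.2, 2.6) after, so it travelled √(0.8² + 2.2²) ≈ 2.3 units.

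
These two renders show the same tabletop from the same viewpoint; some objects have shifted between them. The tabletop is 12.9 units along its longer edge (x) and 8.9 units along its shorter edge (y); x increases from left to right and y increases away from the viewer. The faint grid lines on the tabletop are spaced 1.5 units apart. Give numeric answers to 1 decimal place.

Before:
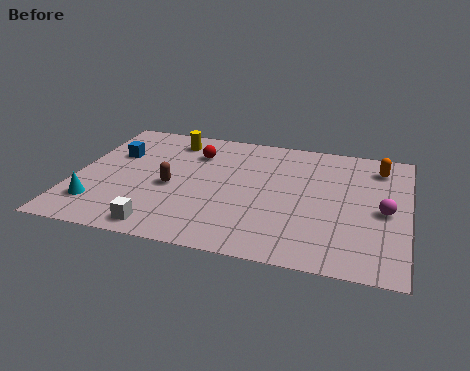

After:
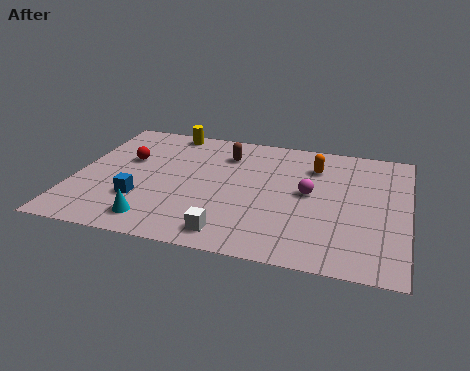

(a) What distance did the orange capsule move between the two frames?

2.5

From (11.7, 7.2) to (9.2, 6.7), the orange capsule covered √(2.5² + 0.5²) ≈ 2.5 units.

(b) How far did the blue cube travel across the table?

3.4

The blue cube was near (1.4, 5.8) before and (2.7, 2.7) after, so it travelled √(1.3² + 3.1²) ≈ 3.4 units.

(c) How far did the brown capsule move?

3.5

From (3.8, 3.9) to (5.7, 6.8), the brown capsule covered √(1.9² + 2.9²) ≈ 3.5 units.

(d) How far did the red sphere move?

2.8

The red sphere was near (4.5, 6.6) before and (1.9, 5.5) after, so it travelled √(2.6² + 1.1²) ≈ 2.8 units.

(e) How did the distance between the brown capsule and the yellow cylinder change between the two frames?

-0.8

They were about 3.5 units apart before and 2.7 after — 0.8 units closer together.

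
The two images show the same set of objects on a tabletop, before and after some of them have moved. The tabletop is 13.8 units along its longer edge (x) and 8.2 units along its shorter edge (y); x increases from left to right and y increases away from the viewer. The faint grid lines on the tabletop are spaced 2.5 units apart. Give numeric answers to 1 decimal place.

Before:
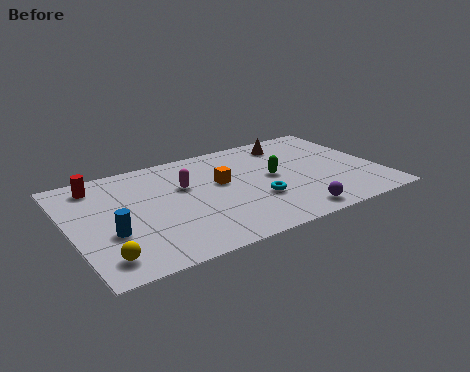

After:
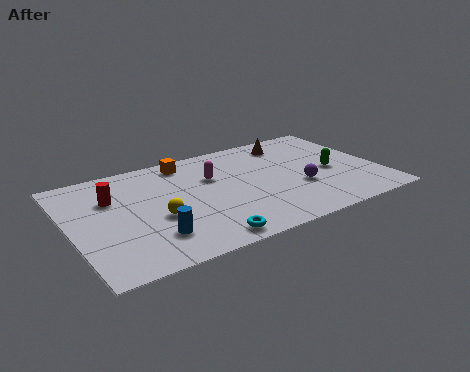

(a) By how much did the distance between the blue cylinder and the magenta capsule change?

+0.5

They were about 4.2 units apart before and 4.7 after — 0.5 units further apart.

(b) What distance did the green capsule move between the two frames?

2.7

From (9.1, 4.3) to (11.7, 3.7), the green capsule covered √(2.6² + 0.6²) ≈ 2.7 units.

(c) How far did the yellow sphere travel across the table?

3.2

From (1.1, 1.4) to (3.7, 3.3), the yellow sphere covered √(2.6² + 1.9²) ≈ 3.2 units.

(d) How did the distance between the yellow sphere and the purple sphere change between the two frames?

-1.9

Before: roughly 8.3 units apart; after: 6.4. That's 1.9 units closer together.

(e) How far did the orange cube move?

2.6

The orange cube was near (6.8, 4.8) before and (5.5, 7.1) after, so it travelled √(1.3² + 2.3²) ≈ 2.6 units.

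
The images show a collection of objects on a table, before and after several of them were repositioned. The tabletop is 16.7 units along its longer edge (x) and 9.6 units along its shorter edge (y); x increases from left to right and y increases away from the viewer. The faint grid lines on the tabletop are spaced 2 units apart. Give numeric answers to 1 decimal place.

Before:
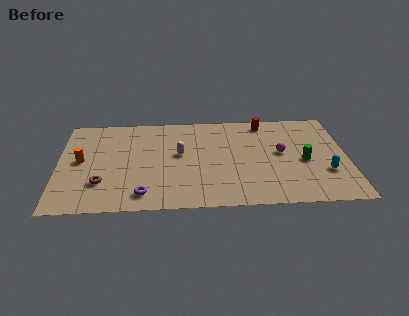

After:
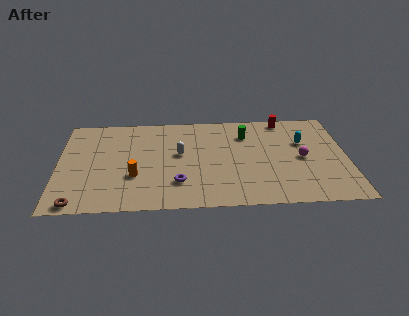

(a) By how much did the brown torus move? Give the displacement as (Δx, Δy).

(-1.3, -1.9)

The brown torus was at about (2.5, 2.7) and moved to about (1.2, 0.8).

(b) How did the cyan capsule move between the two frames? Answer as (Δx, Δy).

(-1.2, 3.1)

From the two frames, the cyan capsule sits at roughly (15.4, 3.1) before and (14.2, 6.2) after.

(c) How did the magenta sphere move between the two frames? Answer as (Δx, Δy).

(1.2, -0.6)

From the two frames, the magenta sphere sits at roughly (12.9, 5.2) before and (14.1, 4.6) after.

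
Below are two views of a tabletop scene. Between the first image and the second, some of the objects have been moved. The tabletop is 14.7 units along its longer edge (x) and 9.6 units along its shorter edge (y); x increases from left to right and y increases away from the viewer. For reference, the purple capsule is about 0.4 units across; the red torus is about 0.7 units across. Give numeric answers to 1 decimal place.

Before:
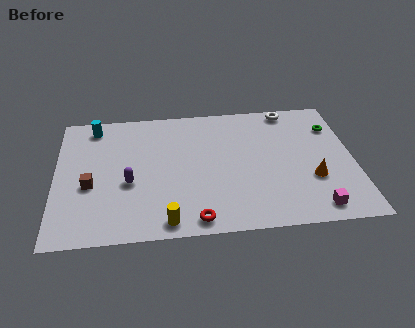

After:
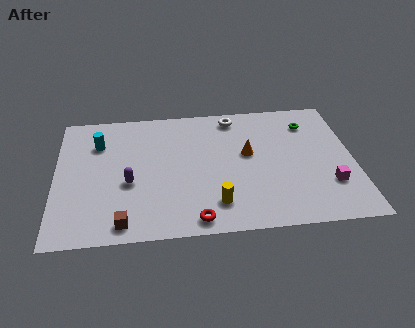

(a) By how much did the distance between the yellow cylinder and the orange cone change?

-3.7

They were about 7.6 units apart before and 3.9 after — 3.7 units closer together.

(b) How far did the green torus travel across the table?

1.3

From (13.8, 7.1) to (12.6, 7.5), the green torus covered √(1.2² + 0.4²) ≈ 1.3 units.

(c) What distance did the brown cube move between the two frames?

3.2

From (1.7, 3.9) to (3.3, 1.1), the brown cube covered √(1.6² + 2.8²) ≈ 3.2 units.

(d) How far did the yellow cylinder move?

2.6

The yellow cylinder was near (5.4, 1.0) before and (7.8, 2.0) after, so it travelled √(2.4² + 1.0²) ≈ 2.6 units.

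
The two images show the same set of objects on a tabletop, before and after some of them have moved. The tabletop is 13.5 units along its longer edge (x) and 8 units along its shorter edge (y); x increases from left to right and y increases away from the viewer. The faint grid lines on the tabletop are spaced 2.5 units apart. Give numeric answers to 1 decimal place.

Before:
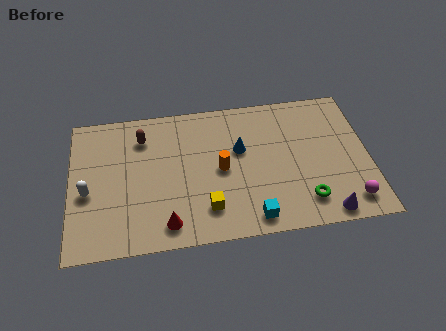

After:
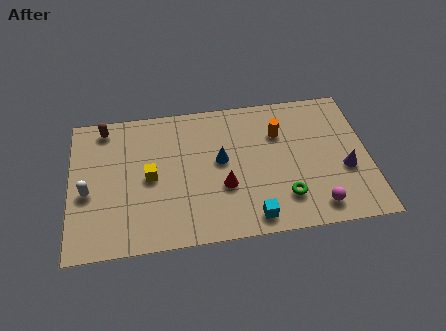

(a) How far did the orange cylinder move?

3.2

From (6.8, 3.9) to (9.5, 5.6), the orange cylinder covered √(2.7² + 1.7²) ≈ 3.2 units.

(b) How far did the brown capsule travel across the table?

1.9

The brown capsule moved from about (3.3, 6.2) to (1.6, 7.0), a distance of √(1.7² + 0.8²) ≈ 1.9.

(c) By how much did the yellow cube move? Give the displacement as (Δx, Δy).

(-2.5, 2.1)

From the two frames, the yellow cube sits at roughly (6.1, 1.8) before and (3.6, 3.9) after.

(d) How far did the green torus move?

0.9

From (10.5, 1.6) to (9.6, 1.9), the green torus covered √(0.9² + 0.3²) ≈ 0.9 units.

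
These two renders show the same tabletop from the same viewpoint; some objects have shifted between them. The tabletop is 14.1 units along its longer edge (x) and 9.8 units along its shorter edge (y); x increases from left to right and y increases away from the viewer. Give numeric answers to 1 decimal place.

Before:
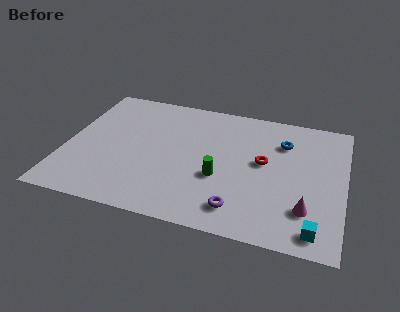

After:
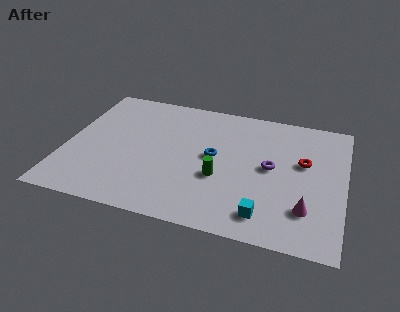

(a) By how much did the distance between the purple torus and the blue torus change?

-2.9

They were about 5.8 units apart before and 2.9 after — 2.9 units closer together.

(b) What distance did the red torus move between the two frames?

2.1

The red torus moved from about (10.0, 5.4) to (12.0, 5.9), a distance of √(2.0² + 0.5²) ≈ 2.1.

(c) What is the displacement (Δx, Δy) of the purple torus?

(1.4, 3.4)

The purple torus started near (9.0, 1.7) and ended near (10.4, 5.1).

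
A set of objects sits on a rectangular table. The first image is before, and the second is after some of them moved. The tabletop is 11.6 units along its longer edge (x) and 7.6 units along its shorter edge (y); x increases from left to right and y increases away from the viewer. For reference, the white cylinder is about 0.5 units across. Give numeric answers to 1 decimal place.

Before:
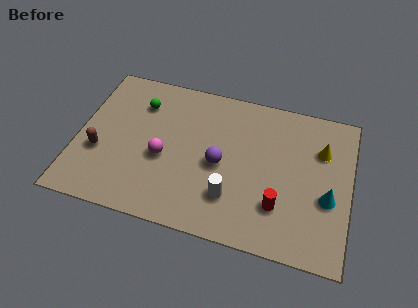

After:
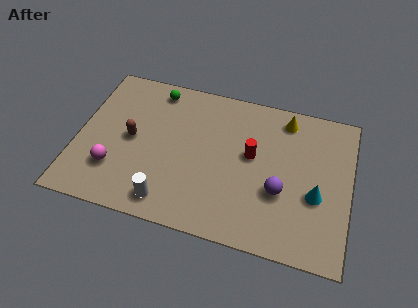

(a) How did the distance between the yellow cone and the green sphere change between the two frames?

-2.2

The distance was about 7.8 in the first image and 5.6 in the second, so they moved 2.2 units closer together.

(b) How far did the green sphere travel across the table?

1.1

The green sphere was near (2.5, 5.7) before and (3.1, 6.6) after, so it travelled √(0.6² + 0.9²) ≈ 1.1 units.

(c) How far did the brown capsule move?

1.6

The brown capsule was near (1.0, 2.8) before and (2.3, 3.8) after, so it travelled √(1.3² + 1.0²) ≈ 1.6 units.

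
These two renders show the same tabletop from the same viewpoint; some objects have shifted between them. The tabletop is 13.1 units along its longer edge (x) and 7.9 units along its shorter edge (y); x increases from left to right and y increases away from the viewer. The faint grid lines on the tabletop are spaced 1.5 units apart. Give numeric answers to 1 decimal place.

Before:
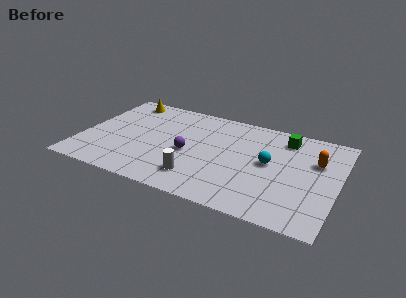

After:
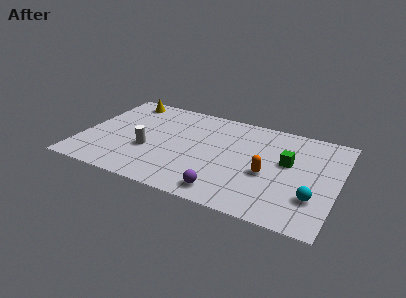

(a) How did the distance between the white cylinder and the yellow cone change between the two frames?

-2.6

They were about 6.9 units apart before and 4.3 after — 2.6 units closer together.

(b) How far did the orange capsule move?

3.0

The orange capsule moved from about (11.9, 5.2) to (9.6, 3.3), a distance of √(2.3² + 1.9²) ≈ 3.0.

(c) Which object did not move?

the yellow cone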